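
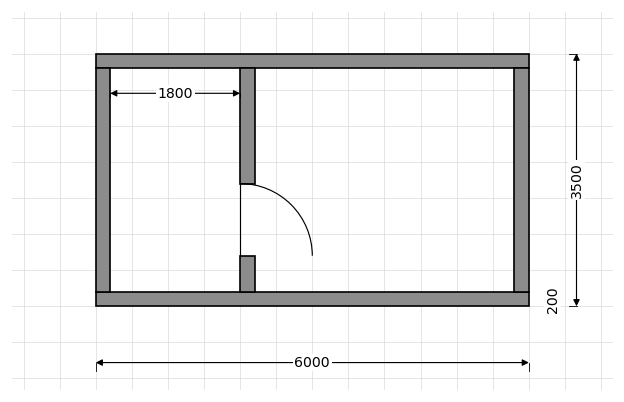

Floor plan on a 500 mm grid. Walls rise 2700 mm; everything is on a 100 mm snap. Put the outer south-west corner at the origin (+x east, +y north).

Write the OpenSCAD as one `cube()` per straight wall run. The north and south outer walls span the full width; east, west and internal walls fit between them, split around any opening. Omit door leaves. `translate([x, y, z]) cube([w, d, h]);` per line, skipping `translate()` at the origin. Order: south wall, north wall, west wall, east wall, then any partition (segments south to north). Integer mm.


cube([6000, 200, 2700]);
translate([0, 3300, 0]) cube([6000, 200, 2700]);
translate([0, 200, 0]) cube([200, 3100, 2700]);
translate([5800, 200, 0]) cube([200, 3100, 2700]);
translate([2000, 200, 0]) cube([200, 500, 2700]);
translate([2000, 1700, 0]) cube([200, 1600, 2700]);


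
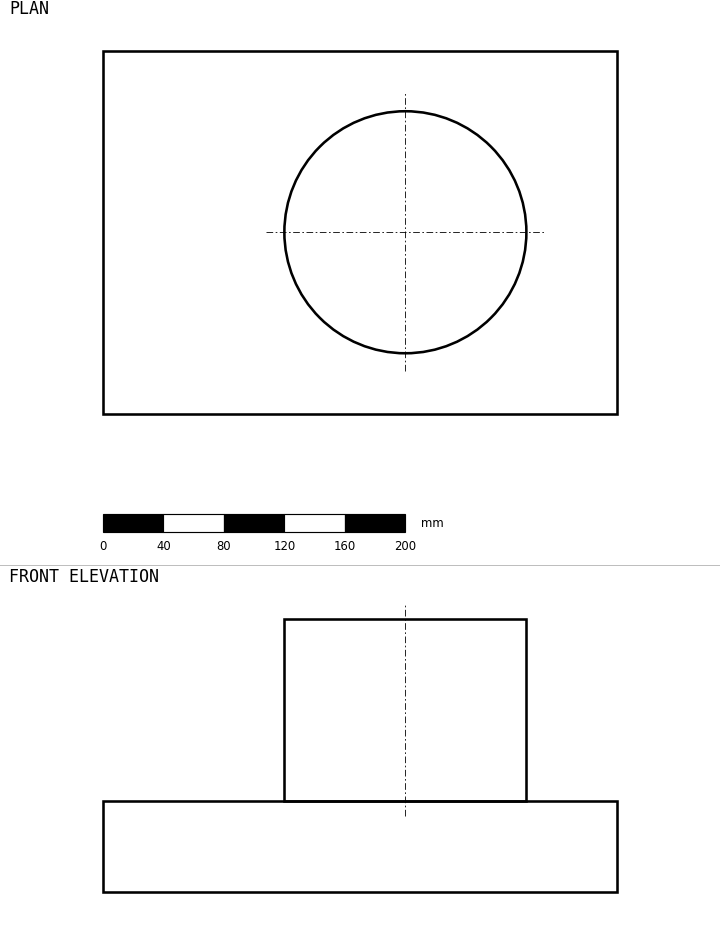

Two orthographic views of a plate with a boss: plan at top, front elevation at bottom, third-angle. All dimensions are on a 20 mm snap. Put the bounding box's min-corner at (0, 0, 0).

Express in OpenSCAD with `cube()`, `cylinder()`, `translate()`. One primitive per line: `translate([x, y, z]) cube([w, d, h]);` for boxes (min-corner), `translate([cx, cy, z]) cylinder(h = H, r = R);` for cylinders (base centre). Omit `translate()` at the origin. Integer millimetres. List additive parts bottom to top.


cube([340, 240, 60]);
translate([200, 120, 60]) cylinder(h = 120, r = 80);


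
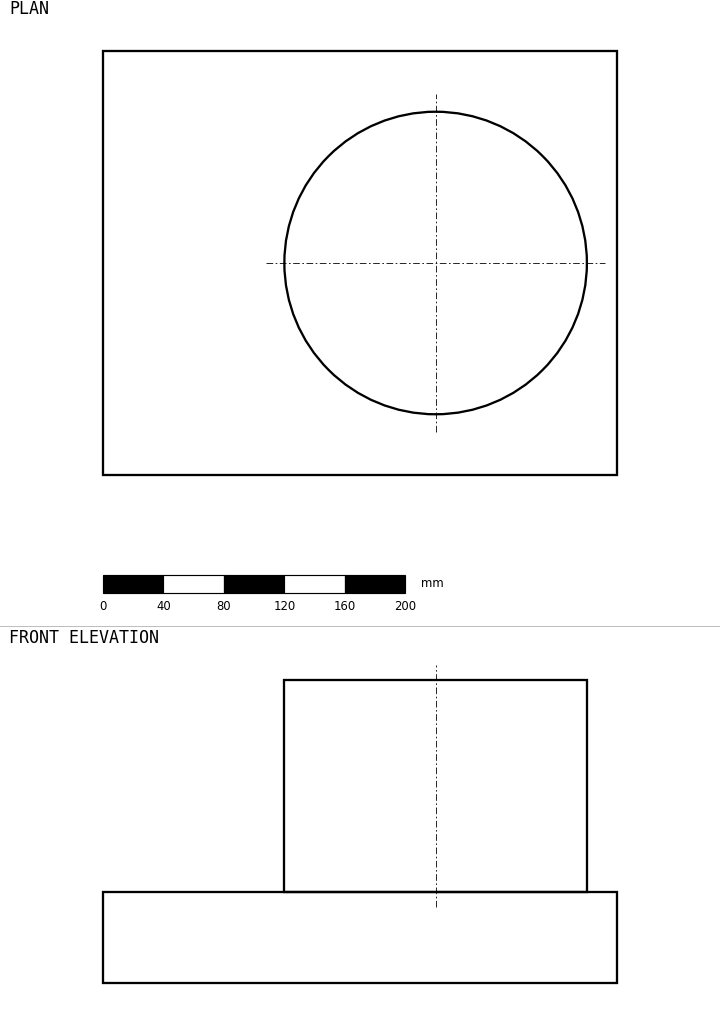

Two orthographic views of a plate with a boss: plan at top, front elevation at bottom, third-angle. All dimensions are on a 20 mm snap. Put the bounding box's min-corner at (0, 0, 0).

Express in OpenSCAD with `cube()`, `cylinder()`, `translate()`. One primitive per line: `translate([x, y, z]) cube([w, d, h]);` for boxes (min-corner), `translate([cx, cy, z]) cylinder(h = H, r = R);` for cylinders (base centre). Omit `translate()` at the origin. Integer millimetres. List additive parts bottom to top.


cube([340, 280, 60]);
translate([220, 140, 60]) cylinder(h = 140, r = 100);


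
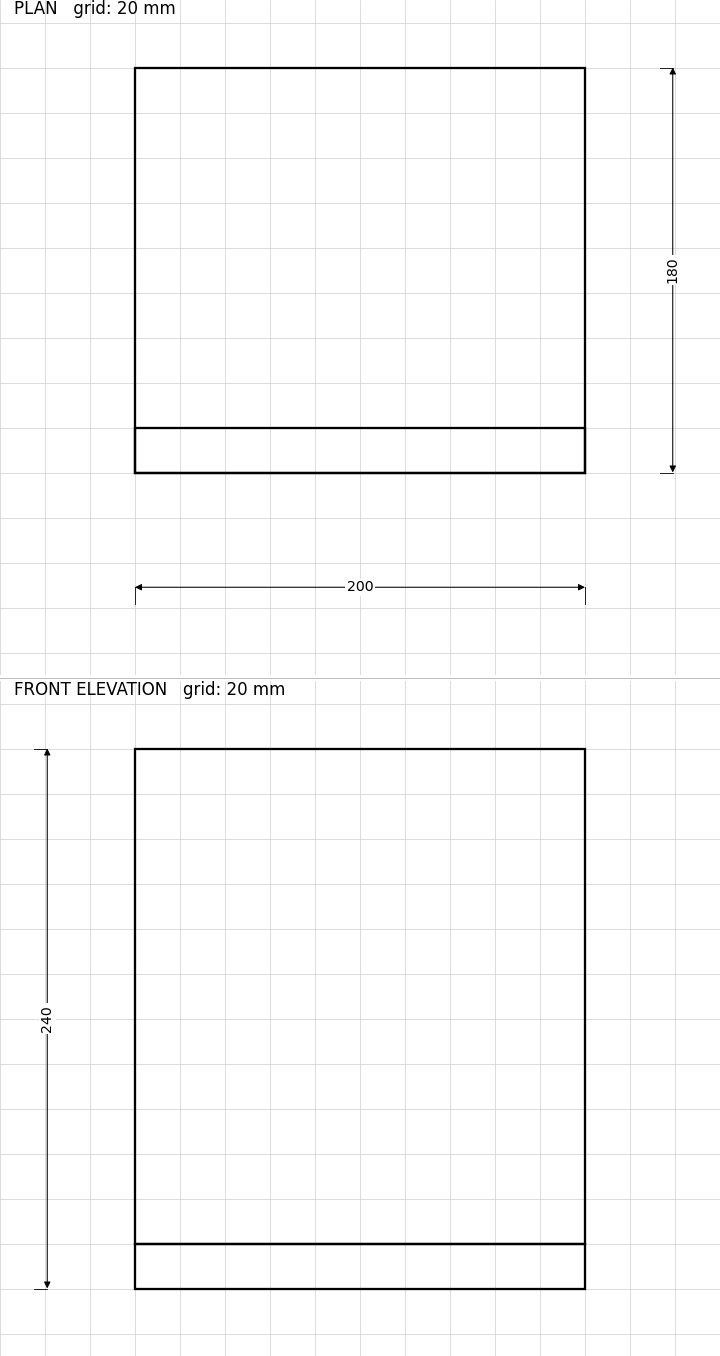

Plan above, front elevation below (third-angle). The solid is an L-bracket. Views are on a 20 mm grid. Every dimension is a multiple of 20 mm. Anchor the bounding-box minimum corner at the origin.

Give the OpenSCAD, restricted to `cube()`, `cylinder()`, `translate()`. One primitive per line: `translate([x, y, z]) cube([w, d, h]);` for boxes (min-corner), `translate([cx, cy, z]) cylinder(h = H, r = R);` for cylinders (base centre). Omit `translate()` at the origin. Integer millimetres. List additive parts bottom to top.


cube([200, 180, 20]);
translate([0, 0, 20]) cube([200, 20, 220]);


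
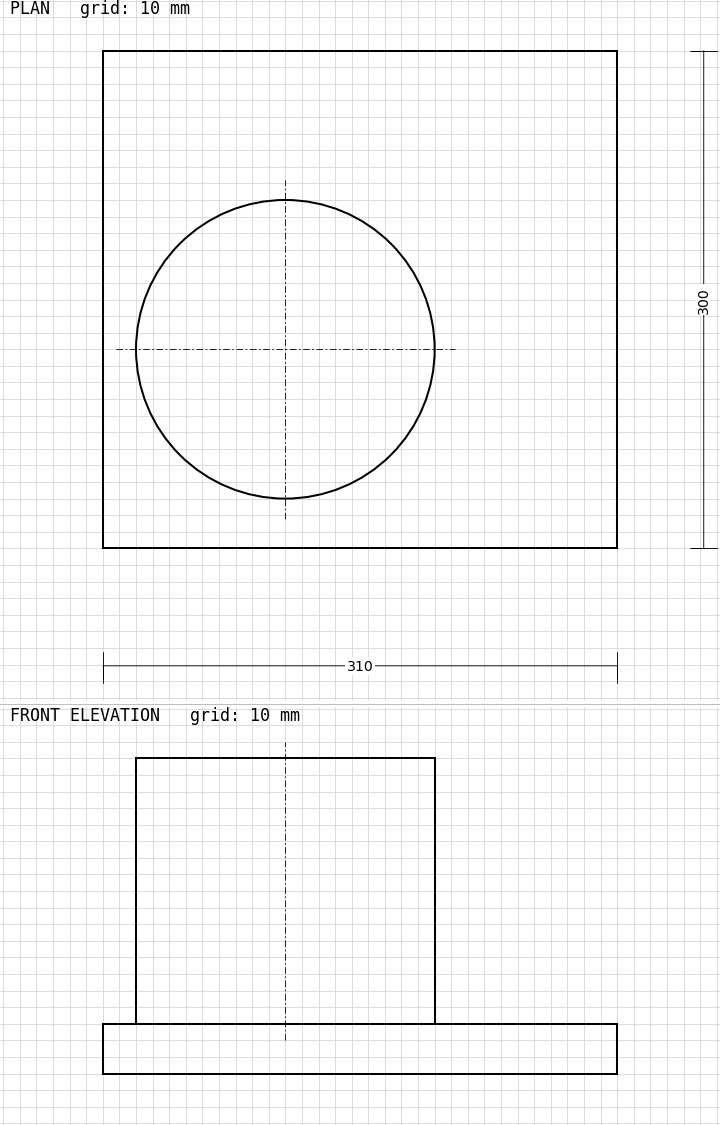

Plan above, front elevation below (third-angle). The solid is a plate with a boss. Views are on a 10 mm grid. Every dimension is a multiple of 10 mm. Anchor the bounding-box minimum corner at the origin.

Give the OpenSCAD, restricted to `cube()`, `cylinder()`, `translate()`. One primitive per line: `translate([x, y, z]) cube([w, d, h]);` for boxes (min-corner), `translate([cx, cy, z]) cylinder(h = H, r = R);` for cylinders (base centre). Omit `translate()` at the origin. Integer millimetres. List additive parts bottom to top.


cube([310, 300, 30]);
translate([110, 120, 30]) cylinder(h = 160, r = 90);


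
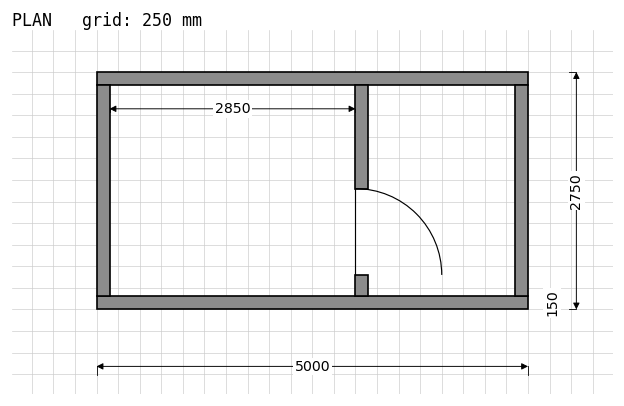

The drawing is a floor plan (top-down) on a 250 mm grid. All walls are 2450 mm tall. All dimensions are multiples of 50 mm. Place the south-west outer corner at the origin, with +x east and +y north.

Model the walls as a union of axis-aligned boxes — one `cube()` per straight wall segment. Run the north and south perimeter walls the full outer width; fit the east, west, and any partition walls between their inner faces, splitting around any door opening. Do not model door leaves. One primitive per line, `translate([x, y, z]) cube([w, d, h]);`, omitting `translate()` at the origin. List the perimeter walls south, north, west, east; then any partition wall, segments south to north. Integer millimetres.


cube([5000, 150, 2450]);
translate([0, 2600, 0]) cube([5000, 150, 2450]);
translate([0, 150, 0]) cube([150, 2450, 2450]);
translate([4850, 150, 0]) cube([150, 2450, 2450]);
translate([3000, 150, 0]) cube([150, 250, 2450]);
translate([3000, 1400, 0]) cube([150, 1200, 2450]);


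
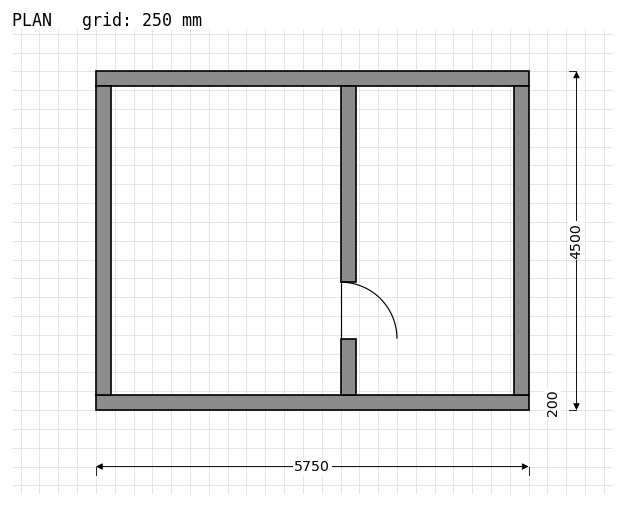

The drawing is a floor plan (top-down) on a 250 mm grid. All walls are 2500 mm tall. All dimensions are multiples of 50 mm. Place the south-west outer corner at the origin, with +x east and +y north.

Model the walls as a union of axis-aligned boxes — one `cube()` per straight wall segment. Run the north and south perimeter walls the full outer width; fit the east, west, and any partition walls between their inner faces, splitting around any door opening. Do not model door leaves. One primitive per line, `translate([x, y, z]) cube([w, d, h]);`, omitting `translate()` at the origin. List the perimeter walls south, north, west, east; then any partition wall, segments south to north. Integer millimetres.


cube([5750, 200, 2500]);
translate([0, 4300, 0]) cube([5750, 200, 2500]);
translate([0, 200, 0]) cube([200, 4100, 2500]);
translate([5550, 200, 0]) cube([200, 4100, 2500]);
translate([3250, 200, 0]) cube([200, 750, 2500]);
translate([3250, 1700, 0]) cube([200, 2600, 2500]);


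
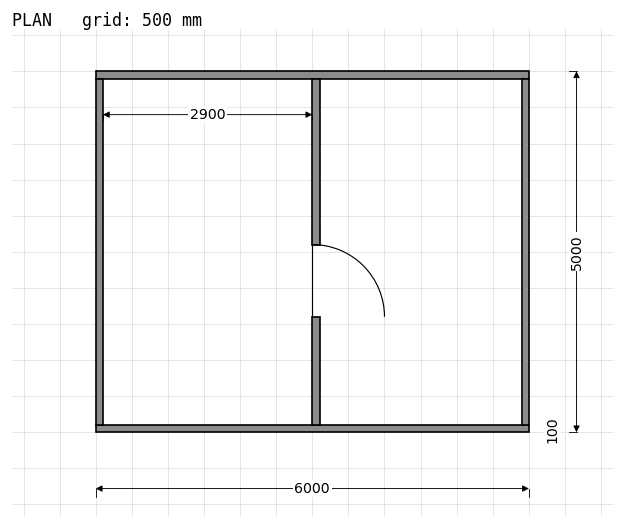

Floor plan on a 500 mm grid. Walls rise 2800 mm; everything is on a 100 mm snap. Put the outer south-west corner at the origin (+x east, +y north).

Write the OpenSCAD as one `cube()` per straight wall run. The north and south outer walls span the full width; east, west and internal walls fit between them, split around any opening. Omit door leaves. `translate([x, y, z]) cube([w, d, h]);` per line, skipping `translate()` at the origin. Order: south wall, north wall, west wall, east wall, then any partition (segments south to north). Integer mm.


cube([6000, 100, 2800]);
translate([0, 4900, 0]) cube([6000, 100, 2800]);
translate([0, 100, 0]) cube([100, 4800, 2800]);
translate([5900, 100, 0]) cube([100, 4800, 2800]);
translate([3000, 100, 0]) cube([100, 1500, 2800]);
translate([3000, 2600, 0]) cube([100, 2300, 2800]);


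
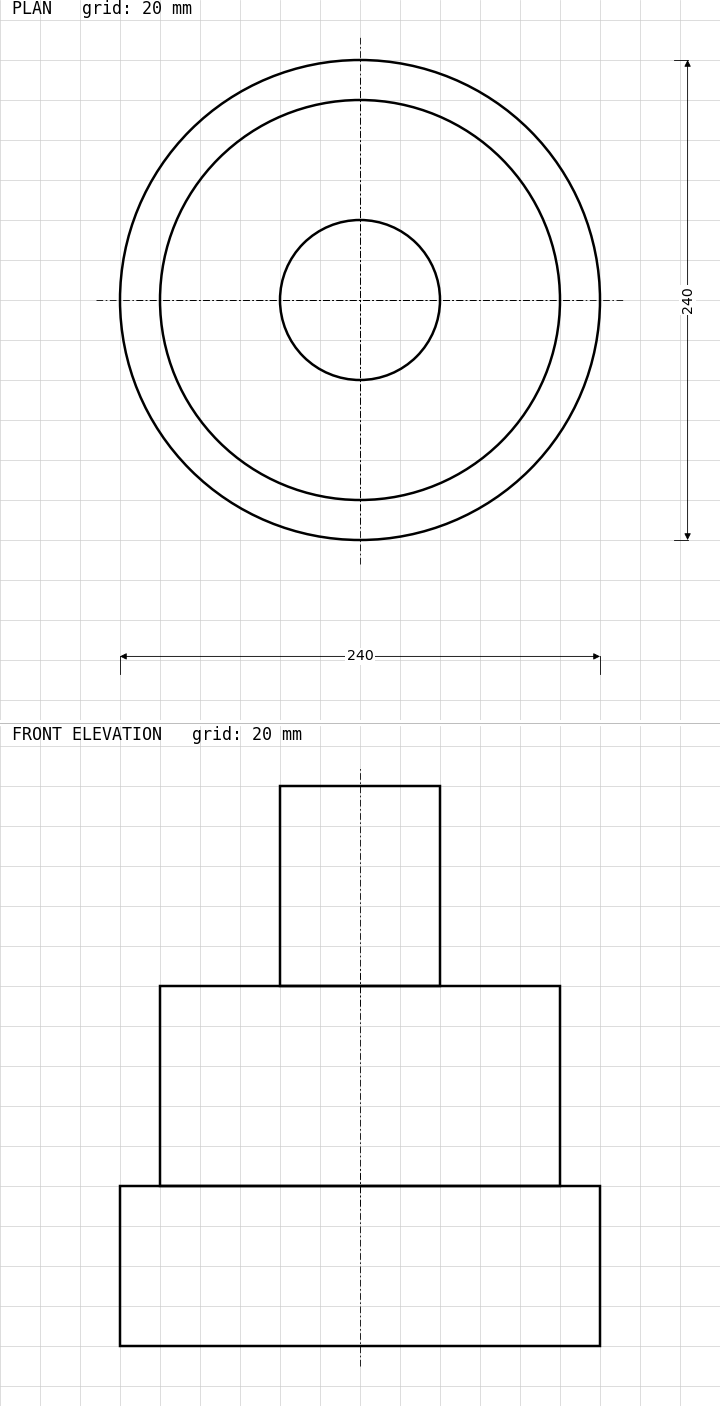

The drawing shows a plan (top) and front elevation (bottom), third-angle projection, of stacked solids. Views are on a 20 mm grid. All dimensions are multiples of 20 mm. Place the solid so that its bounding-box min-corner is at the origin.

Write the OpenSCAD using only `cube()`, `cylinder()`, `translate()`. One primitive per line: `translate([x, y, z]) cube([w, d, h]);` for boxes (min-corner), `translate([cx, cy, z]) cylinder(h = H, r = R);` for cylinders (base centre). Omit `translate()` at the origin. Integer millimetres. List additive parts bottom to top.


translate([120, 120, 0]) cylinder(h = 80, r = 120);
translate([120, 120, 80]) cylinder(h = 100, r = 100);
translate([120, 120, 180]) cylinder(h = 100, r = 40);


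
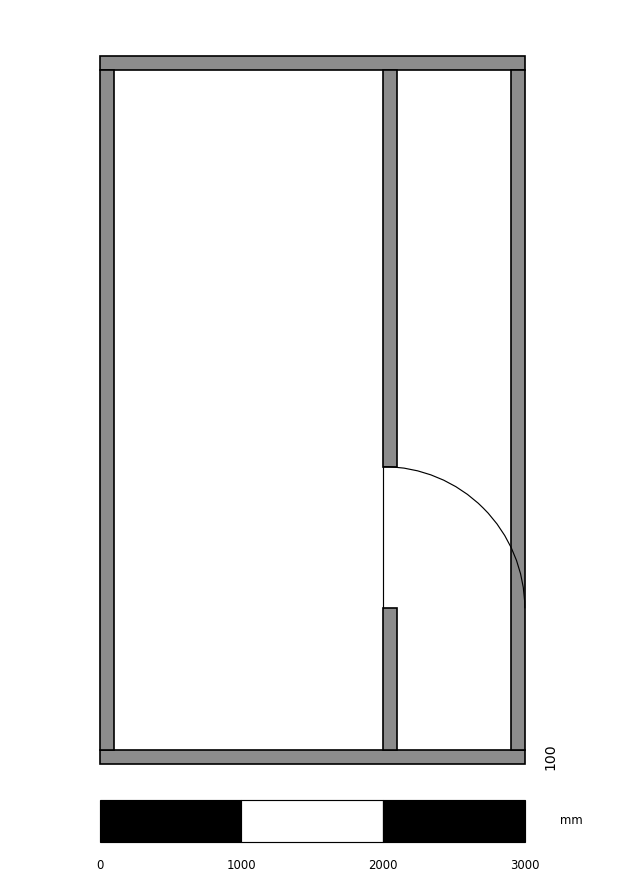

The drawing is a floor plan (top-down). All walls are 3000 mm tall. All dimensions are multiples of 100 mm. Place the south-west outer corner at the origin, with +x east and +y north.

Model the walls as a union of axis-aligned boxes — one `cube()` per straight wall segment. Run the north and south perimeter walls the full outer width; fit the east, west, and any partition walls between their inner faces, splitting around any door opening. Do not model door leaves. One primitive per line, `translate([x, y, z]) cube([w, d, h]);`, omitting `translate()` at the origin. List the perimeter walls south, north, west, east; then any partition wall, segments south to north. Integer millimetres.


cube([3000, 100, 3000]);
translate([0, 4900, 0]) cube([3000, 100, 3000]);
translate([0, 100, 0]) cube([100, 4800, 3000]);
translate([2900, 100, 0]) cube([100, 4800, 3000]);
translate([2000, 100, 0]) cube([100, 1000, 3000]);
translate([2000, 2100, 0]) cube([100, 2800, 3000]);


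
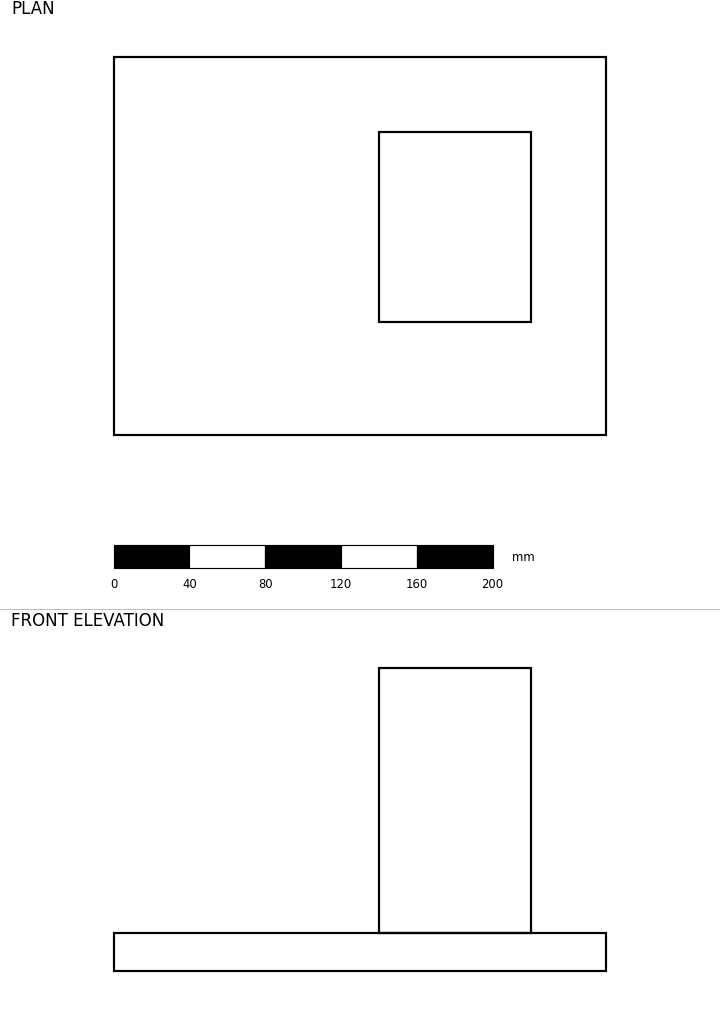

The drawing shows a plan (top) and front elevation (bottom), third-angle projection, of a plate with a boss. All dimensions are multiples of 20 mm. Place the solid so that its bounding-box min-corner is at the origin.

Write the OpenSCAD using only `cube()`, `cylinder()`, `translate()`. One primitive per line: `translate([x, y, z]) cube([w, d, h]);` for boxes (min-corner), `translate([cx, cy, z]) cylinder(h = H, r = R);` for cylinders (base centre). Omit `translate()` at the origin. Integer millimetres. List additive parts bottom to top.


cube([260, 200, 20]);
translate([140, 60, 20]) cube([80, 100, 140]);


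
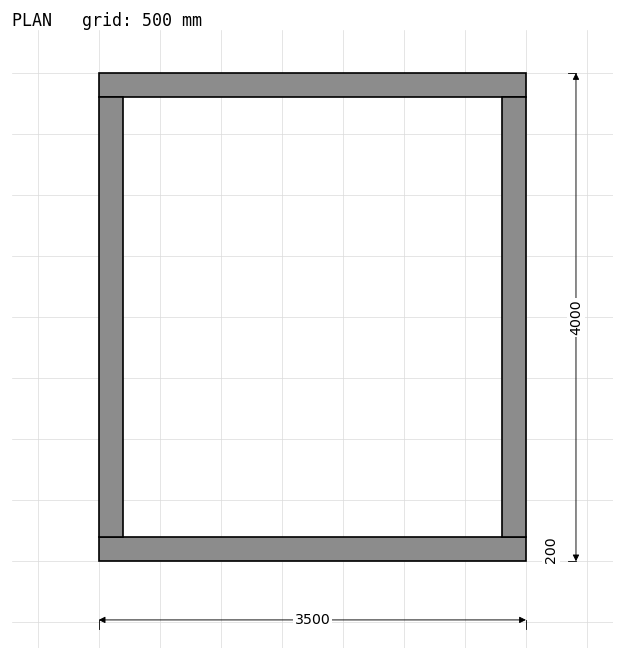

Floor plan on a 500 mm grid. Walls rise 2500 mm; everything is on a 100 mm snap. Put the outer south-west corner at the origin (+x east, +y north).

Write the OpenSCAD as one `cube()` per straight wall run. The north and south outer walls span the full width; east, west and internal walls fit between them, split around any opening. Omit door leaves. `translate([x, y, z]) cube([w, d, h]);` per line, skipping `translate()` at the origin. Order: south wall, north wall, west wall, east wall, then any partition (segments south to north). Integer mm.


cube([3500, 200, 2500]);
translate([0, 3800, 0]) cube([3500, 200, 2500]);
translate([0, 200, 0]) cube([200, 3600, 2500]);
translate([3300, 200, 0]) cube([200, 3600, 2500]);


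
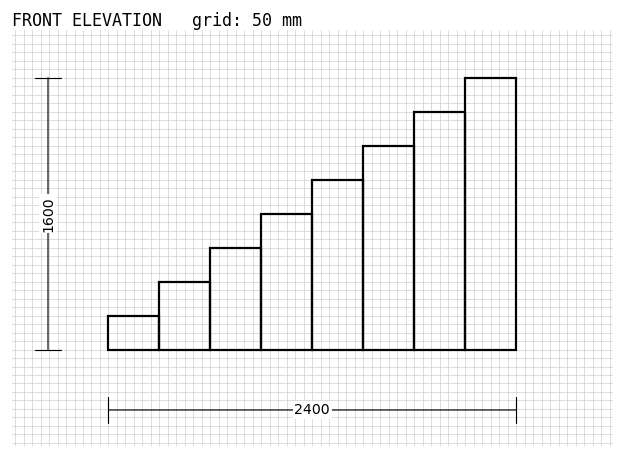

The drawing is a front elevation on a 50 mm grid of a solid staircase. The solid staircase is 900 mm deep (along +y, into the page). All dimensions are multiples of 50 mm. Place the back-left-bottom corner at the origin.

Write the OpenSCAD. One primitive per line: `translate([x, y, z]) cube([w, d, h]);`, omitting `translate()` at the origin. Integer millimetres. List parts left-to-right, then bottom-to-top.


cube([300, 900, 200]);
translate([300, 0, 0]) cube([300, 900, 400]);
translate([600, 0, 0]) cube([300, 900, 600]);
translate([900, 0, 0]) cube([300, 900, 800]);
translate([1200, 0, 0]) cube([300, 900, 1000]);
translate([1500, 0, 0]) cube([300, 900, 1200]);
translate([1800, 0, 0]) cube([300, 900, 1400]);
translate([2100, 0, 0]) cube([300, 900, 1600]);


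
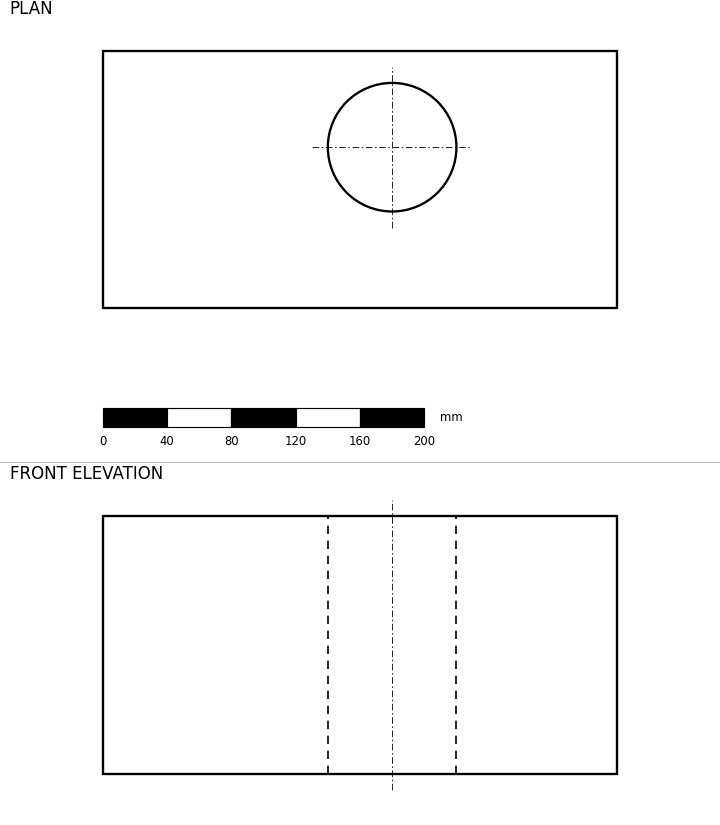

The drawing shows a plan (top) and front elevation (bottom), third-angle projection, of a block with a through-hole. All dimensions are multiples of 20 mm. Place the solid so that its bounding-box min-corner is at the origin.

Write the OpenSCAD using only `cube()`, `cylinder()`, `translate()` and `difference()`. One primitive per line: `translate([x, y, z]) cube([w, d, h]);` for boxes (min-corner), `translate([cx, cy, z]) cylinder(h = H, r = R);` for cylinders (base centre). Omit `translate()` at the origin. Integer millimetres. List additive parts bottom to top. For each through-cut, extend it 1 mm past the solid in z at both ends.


difference() {
  cube([320, 160, 160]);
  translate([180, 100, -1]) cylinder(h = 162, r = 40);
}


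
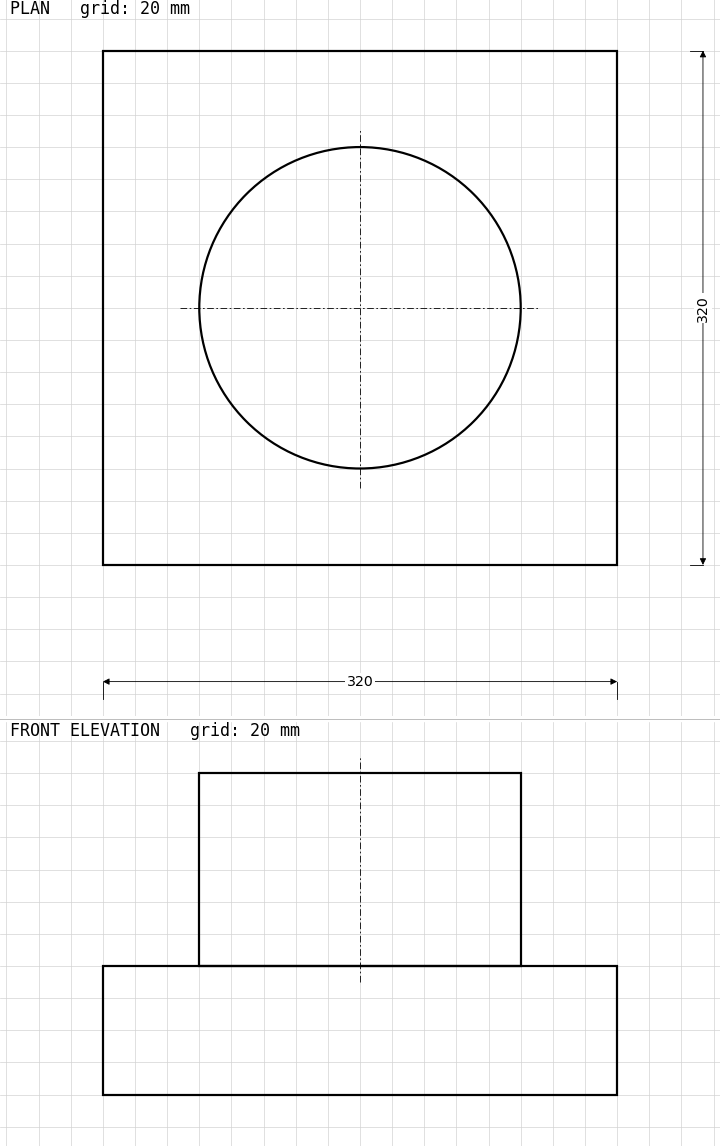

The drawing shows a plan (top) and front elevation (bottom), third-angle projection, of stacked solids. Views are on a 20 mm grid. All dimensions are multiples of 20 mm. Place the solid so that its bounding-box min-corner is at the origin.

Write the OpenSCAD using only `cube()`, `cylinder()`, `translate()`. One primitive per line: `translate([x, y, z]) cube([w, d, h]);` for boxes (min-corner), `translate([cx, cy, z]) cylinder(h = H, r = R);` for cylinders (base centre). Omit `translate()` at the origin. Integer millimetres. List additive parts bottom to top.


cube([320, 320, 80]);
translate([160, 160, 80]) cylinder(h = 120, r = 100);


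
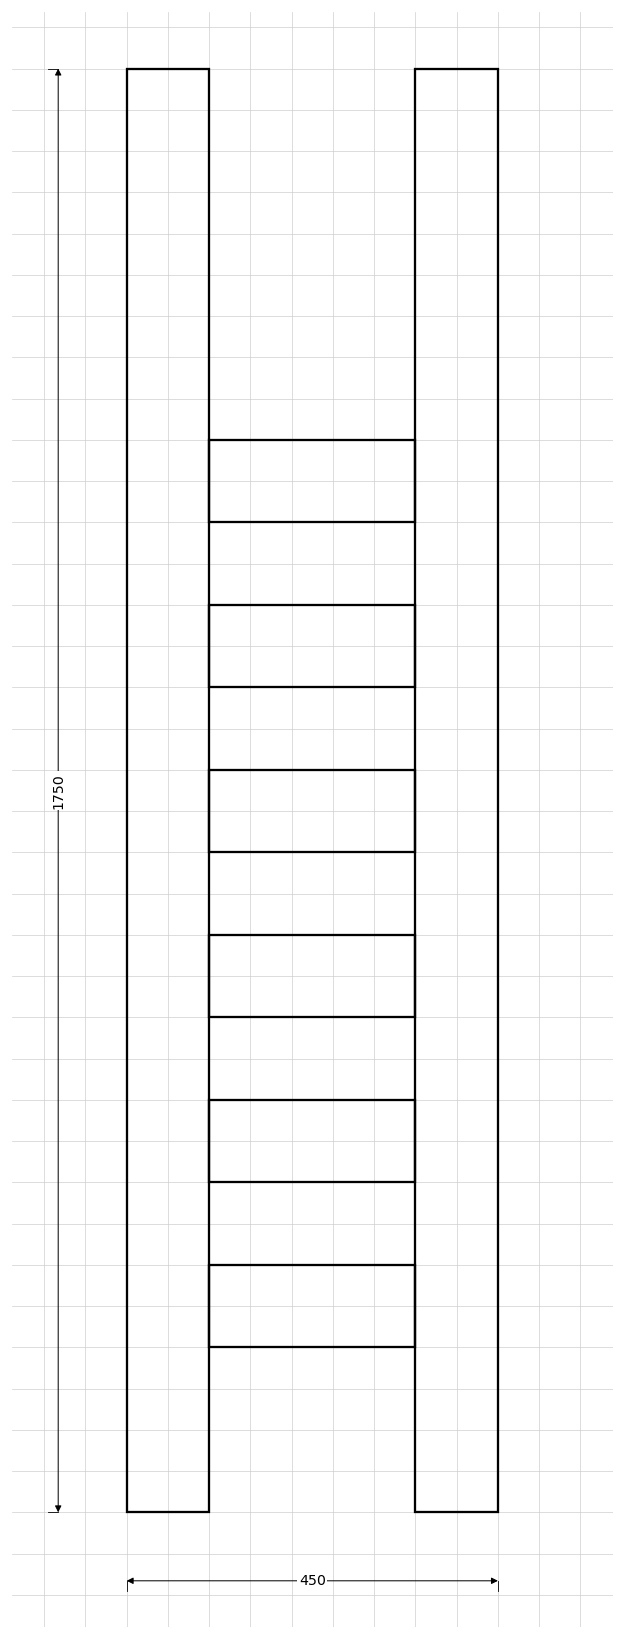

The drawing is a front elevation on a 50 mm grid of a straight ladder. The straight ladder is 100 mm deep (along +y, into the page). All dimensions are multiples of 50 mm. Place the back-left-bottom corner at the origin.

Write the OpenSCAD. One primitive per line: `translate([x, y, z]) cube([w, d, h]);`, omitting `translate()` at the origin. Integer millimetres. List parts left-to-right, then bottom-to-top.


cube([100, 100, 1750]);
translate([100, 0, 200]) cube([250, 100, 100]);
translate([100, 0, 400]) cube([250, 100, 100]);
translate([100, 0, 600]) cube([250, 100, 100]);
translate([100, 0, 800]) cube([250, 100, 100]);
translate([100, 0, 1000]) cube([250, 100, 100]);
translate([100, 0, 1200]) cube([250, 100, 100]);
translate([350, 0, 0]) cube([100, 100, 1750]);


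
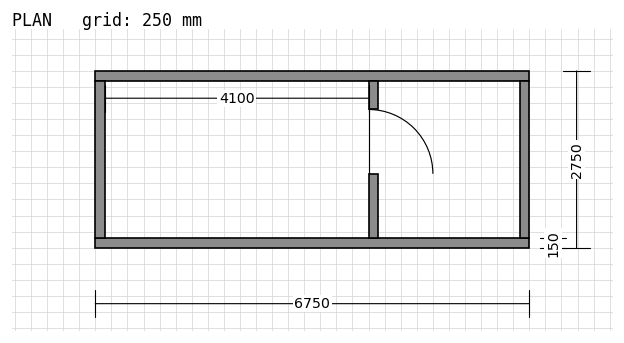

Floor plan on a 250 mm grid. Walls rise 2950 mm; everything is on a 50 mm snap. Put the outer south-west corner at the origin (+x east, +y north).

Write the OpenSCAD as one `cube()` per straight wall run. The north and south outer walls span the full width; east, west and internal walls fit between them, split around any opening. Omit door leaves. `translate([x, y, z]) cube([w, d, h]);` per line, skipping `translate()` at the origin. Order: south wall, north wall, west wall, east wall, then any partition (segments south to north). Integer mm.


cube([6750, 150, 2950]);
translate([0, 2600, 0]) cube([6750, 150, 2950]);
translate([0, 150, 0]) cube([150, 2450, 2950]);
translate([6600, 150, 0]) cube([150, 2450, 2950]);
translate([4250, 150, 0]) cube([150, 1000, 2950]);
translate([4250, 2150, 0]) cube([150, 450, 2950]);


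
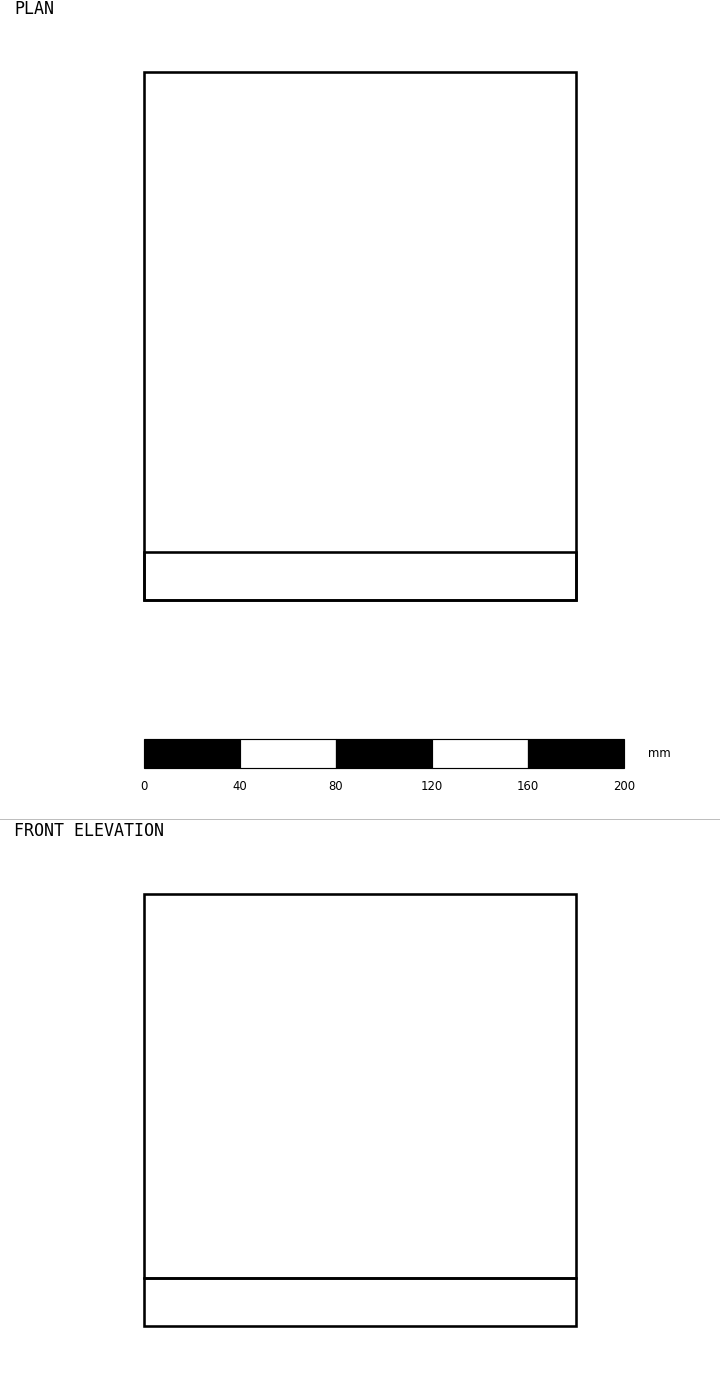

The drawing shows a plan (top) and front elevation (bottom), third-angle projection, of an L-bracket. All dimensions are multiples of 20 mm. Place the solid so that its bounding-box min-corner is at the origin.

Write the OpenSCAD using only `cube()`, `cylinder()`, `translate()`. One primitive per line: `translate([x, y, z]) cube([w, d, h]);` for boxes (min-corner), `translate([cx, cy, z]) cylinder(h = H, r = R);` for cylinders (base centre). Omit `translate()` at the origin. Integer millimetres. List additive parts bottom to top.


cube([180, 220, 20]);
translate([0, 0, 20]) cube([180, 20, 160]);


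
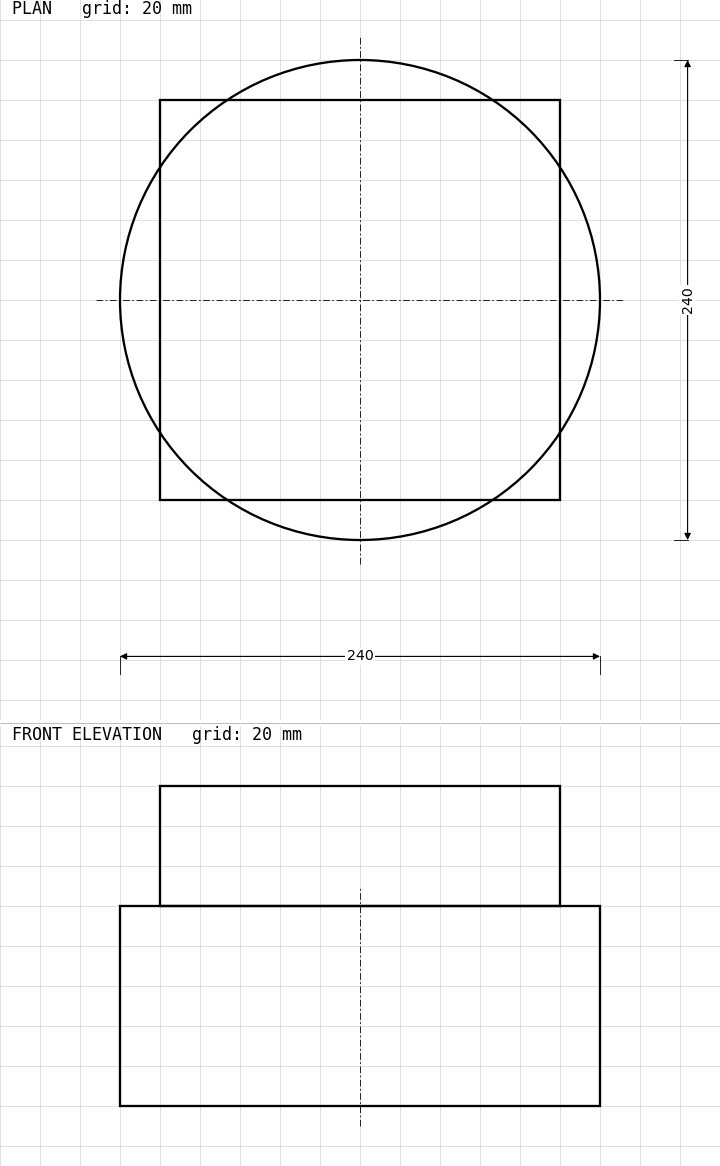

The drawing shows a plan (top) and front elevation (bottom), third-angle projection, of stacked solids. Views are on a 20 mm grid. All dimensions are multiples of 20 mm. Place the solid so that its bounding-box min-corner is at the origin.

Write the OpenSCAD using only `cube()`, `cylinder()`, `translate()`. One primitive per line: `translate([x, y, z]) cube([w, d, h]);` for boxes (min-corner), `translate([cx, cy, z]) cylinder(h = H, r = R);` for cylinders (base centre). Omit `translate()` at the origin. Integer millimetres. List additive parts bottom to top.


translate([120, 120, 0]) cylinder(h = 100, r = 120);
translate([20, 20, 100]) cube([200, 200, 60]);


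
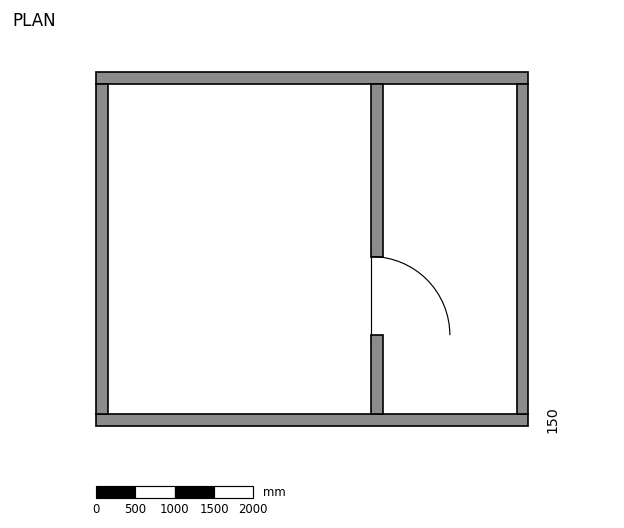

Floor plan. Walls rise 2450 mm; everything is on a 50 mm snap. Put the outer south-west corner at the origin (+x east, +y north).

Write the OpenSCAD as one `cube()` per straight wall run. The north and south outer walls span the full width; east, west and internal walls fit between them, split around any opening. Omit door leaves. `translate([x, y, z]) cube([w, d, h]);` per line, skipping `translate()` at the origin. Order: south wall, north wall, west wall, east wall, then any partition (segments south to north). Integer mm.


cube([5500, 150, 2450]);
translate([0, 4350, 0]) cube([5500, 150, 2450]);
translate([0, 150, 0]) cube([150, 4200, 2450]);
translate([5350, 150, 0]) cube([150, 4200, 2450]);
translate([3500, 150, 0]) cube([150, 1000, 2450]);
translate([3500, 2150, 0]) cube([150, 2200, 2450]);


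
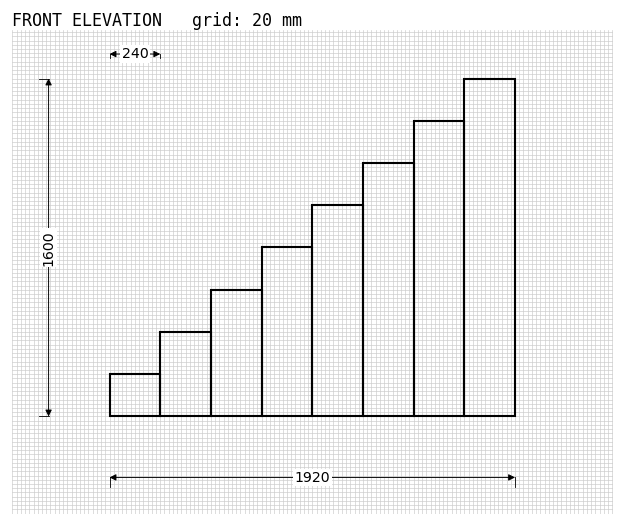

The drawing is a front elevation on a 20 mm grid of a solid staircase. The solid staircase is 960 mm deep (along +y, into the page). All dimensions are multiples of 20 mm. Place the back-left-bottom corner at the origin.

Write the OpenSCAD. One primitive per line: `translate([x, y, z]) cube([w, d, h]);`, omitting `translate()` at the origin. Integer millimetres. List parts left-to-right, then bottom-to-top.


cube([240, 960, 200]);
translate([240, 0, 0]) cube([240, 960, 400]);
translate([480, 0, 0]) cube([240, 960, 600]);
translate([720, 0, 0]) cube([240, 960, 800]);
translate([960, 0, 0]) cube([240, 960, 1000]);
translate([1200, 0, 0]) cube([240, 960, 1200]);
translate([1440, 0, 0]) cube([240, 960, 1400]);
translate([1680, 0, 0]) cube([240, 960, 1600]);


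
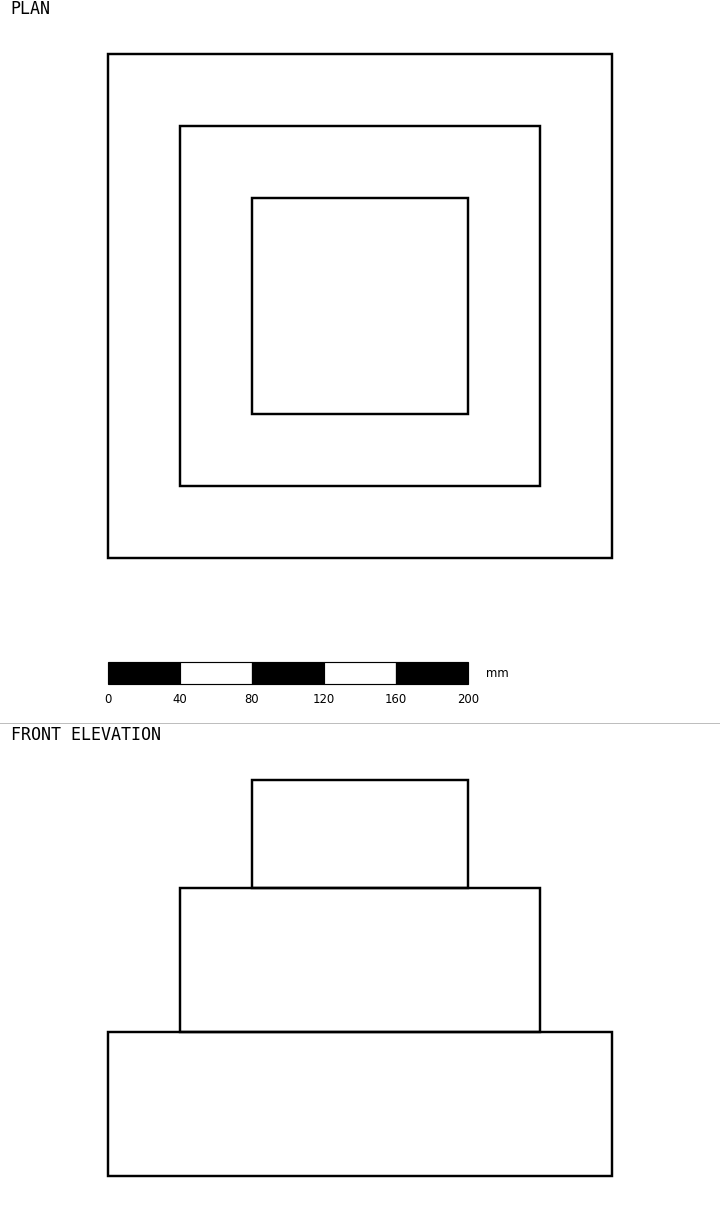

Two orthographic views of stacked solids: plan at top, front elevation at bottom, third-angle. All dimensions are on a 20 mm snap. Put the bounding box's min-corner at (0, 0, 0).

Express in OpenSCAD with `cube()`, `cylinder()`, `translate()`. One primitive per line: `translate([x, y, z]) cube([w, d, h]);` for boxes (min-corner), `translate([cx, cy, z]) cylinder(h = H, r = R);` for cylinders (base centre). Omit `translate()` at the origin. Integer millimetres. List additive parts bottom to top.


cube([280, 280, 80]);
translate([40, 40, 80]) cube([200, 200, 80]);
translate([80, 80, 160]) cube([120, 120, 60]);


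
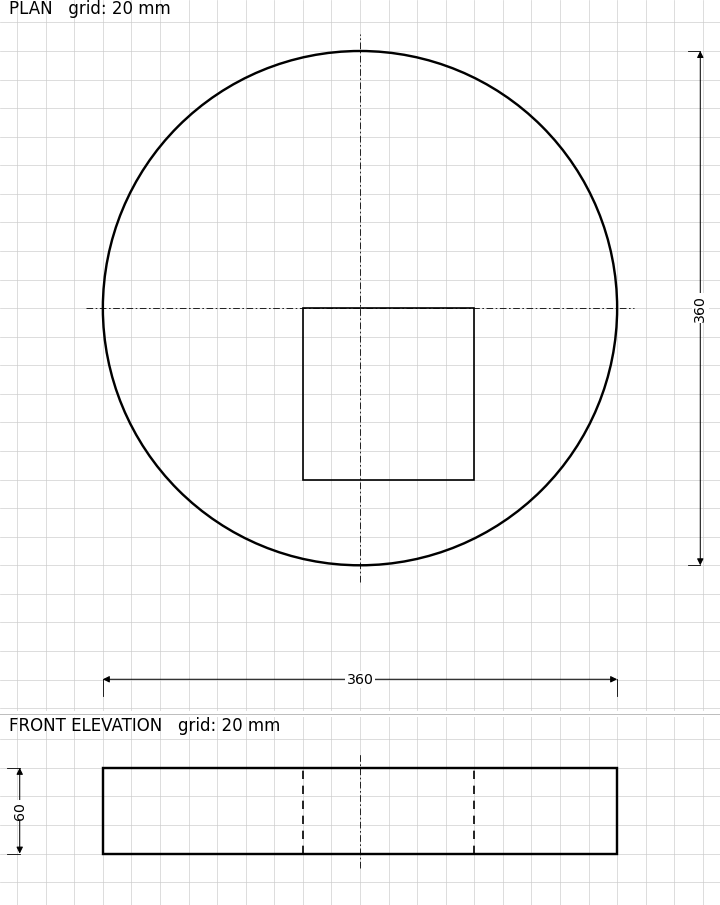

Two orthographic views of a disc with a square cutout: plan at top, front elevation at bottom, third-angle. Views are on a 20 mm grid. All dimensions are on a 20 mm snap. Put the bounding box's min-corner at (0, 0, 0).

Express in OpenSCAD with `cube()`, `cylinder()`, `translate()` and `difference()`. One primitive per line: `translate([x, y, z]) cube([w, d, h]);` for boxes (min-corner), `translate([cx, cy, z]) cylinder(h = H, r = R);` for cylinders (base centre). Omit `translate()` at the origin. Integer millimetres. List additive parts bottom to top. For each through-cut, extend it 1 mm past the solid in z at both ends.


difference() {
  translate([180, 180, 0]) cylinder(h = 60, r = 180);
  translate([140, 60, -1]) cube([120, 120, 62]);
}


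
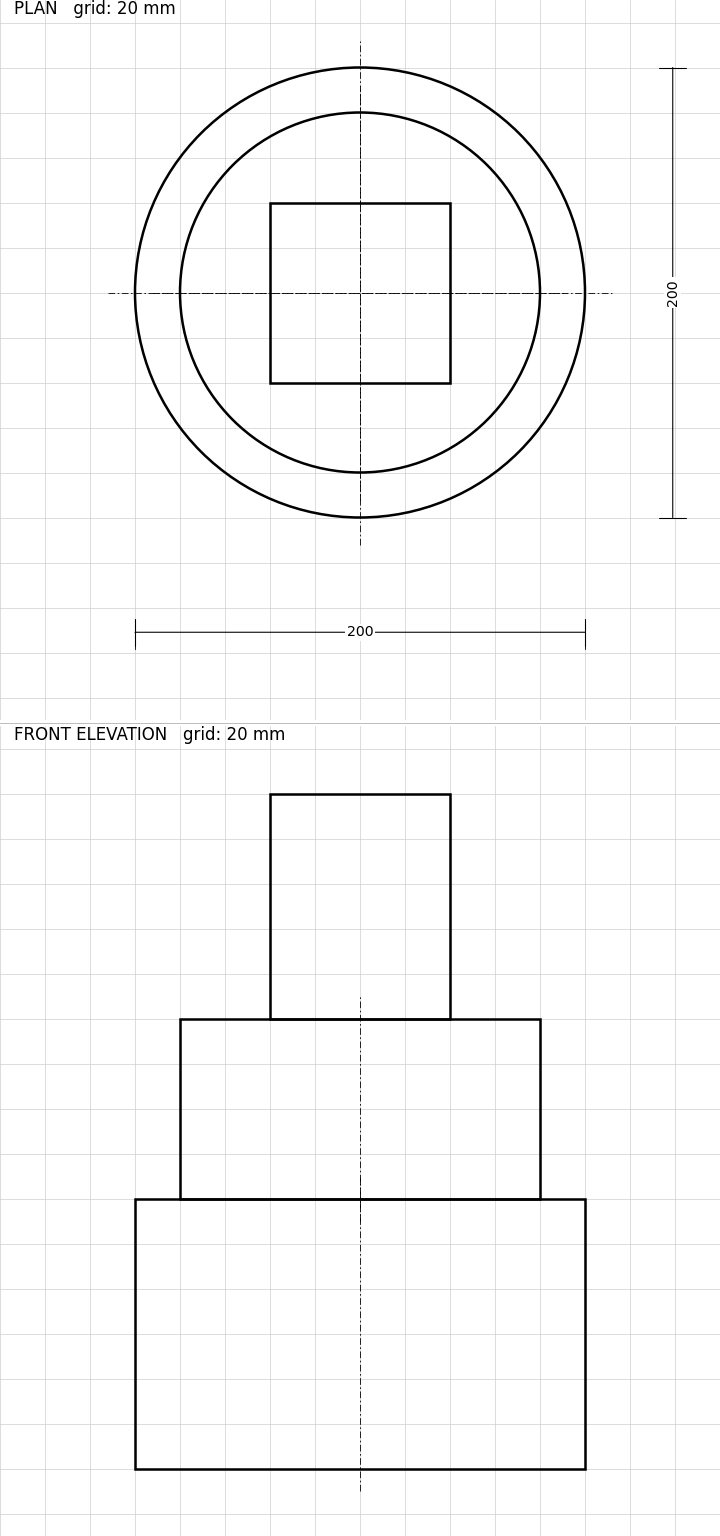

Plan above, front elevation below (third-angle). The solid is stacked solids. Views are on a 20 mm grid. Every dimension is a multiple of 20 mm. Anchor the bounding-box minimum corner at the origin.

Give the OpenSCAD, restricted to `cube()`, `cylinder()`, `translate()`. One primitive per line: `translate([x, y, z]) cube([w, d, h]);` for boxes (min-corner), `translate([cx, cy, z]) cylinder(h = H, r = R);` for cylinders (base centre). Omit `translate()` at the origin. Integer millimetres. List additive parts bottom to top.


translate([100, 100, 0]) cylinder(h = 120, r = 100);
translate([100, 100, 120]) cylinder(h = 80, r = 80);
translate([60, 60, 200]) cube([80, 80, 100]);


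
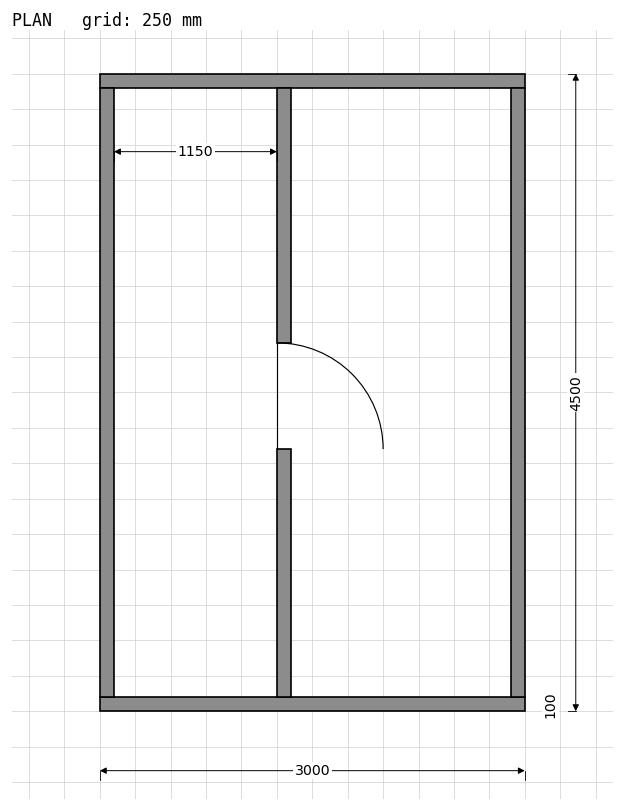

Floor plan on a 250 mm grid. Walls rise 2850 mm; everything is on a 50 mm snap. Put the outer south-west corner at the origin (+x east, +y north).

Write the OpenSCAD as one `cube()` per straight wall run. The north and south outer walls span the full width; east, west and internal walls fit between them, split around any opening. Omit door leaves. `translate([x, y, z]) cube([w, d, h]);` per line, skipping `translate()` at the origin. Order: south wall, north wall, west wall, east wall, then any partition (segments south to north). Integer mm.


cube([3000, 100, 2850]);
translate([0, 4400, 0]) cube([3000, 100, 2850]);
translate([0, 100, 0]) cube([100, 4300, 2850]);
translate([2900, 100, 0]) cube([100, 4300, 2850]);
translate([1250, 100, 0]) cube([100, 1750, 2850]);
translate([1250, 2600, 0]) cube([100, 1800, 2850]);


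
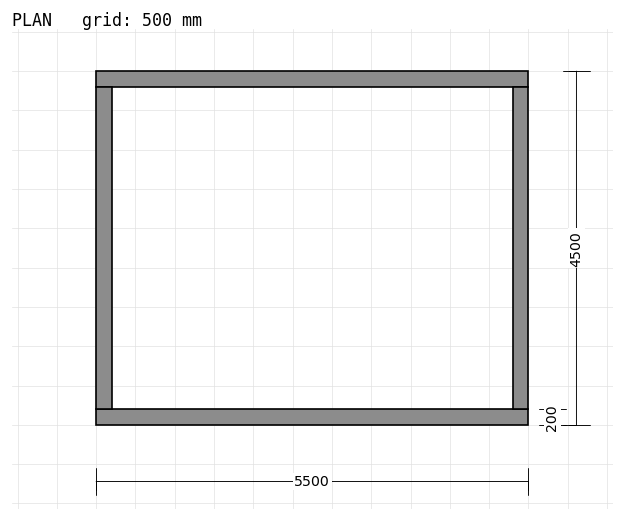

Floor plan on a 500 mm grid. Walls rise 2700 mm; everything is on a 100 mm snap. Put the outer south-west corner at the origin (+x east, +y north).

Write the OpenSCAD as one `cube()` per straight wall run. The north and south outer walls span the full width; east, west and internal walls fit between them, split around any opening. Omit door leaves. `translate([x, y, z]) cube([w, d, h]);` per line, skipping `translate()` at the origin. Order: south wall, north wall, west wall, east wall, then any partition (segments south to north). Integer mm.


cube([5500, 200, 2700]);
translate([0, 4300, 0]) cube([5500, 200, 2700]);
translate([0, 200, 0]) cube([200, 4100, 2700]);
translate([5300, 200, 0]) cube([200, 4100, 2700]);


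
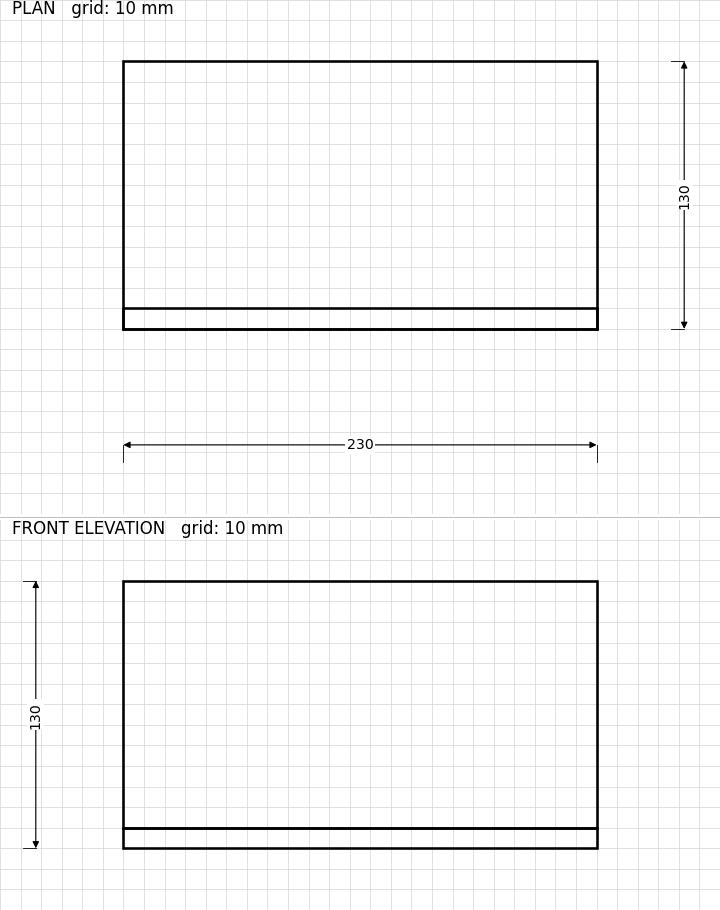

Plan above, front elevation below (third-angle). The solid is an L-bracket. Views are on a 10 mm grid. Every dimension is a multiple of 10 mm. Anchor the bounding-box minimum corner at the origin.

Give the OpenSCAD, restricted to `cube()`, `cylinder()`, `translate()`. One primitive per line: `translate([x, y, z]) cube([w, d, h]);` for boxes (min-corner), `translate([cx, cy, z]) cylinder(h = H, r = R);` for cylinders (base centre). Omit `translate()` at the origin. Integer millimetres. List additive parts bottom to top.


cube([230, 130, 10]);
translate([0, 0, 10]) cube([230, 10, 120]);


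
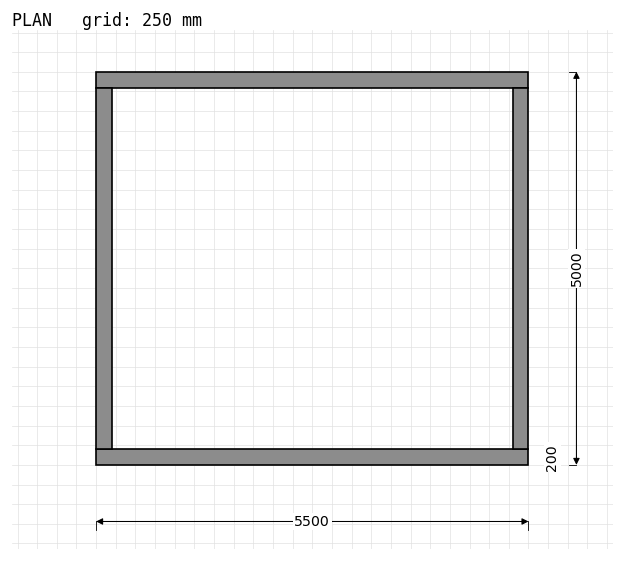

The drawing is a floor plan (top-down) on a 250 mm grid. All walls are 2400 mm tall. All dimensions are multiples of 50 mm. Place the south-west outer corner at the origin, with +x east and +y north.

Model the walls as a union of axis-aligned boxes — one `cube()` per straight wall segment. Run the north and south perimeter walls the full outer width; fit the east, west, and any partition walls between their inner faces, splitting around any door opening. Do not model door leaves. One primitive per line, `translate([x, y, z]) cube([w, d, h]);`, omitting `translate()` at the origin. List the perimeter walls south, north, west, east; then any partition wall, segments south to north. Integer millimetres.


cube([5500, 200, 2400]);
translate([0, 4800, 0]) cube([5500, 200, 2400]);
translate([0, 200, 0]) cube([200, 4600, 2400]);
translate([5300, 200, 0]) cube([200, 4600, 2400]);


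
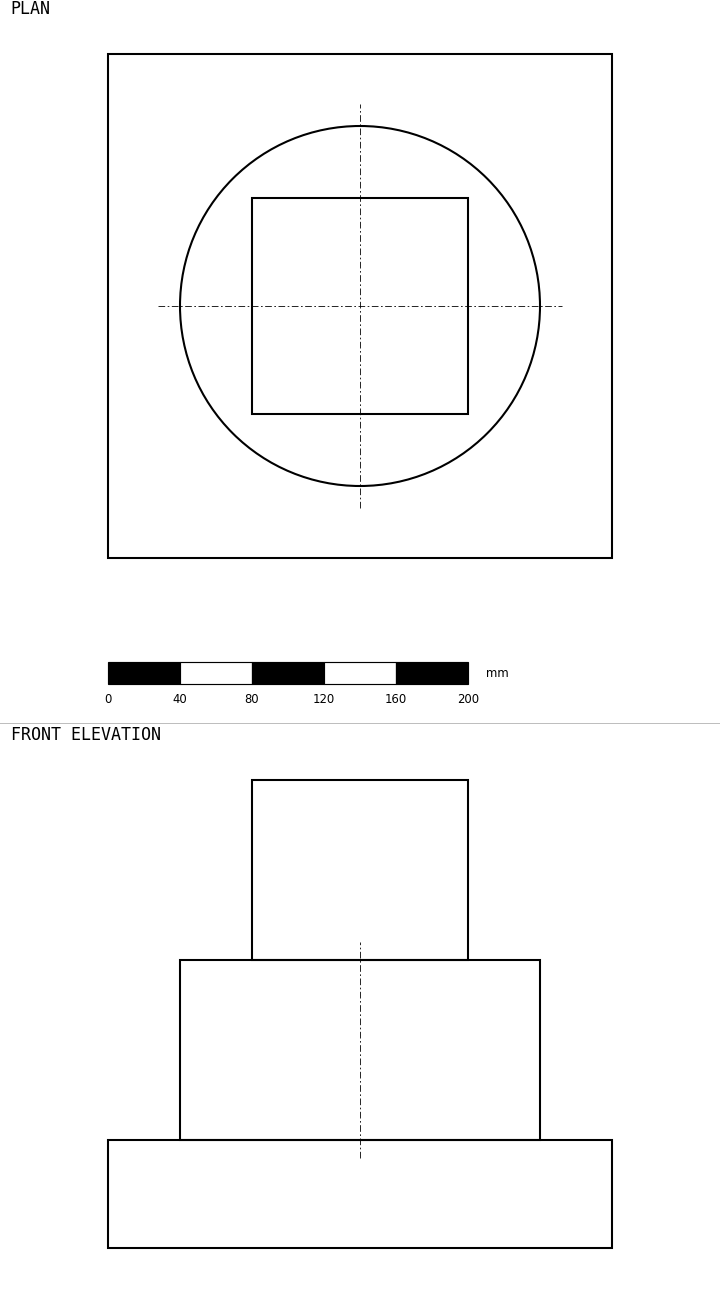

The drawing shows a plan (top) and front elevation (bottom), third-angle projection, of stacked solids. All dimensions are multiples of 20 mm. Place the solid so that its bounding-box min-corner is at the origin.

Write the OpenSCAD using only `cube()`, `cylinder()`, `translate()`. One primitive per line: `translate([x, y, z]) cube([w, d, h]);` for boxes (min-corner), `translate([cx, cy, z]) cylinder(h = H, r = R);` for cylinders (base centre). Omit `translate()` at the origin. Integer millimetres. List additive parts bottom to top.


cube([280, 280, 60]);
translate([140, 140, 60]) cylinder(h = 100, r = 100);
translate([80, 80, 160]) cube([120, 120, 100]);


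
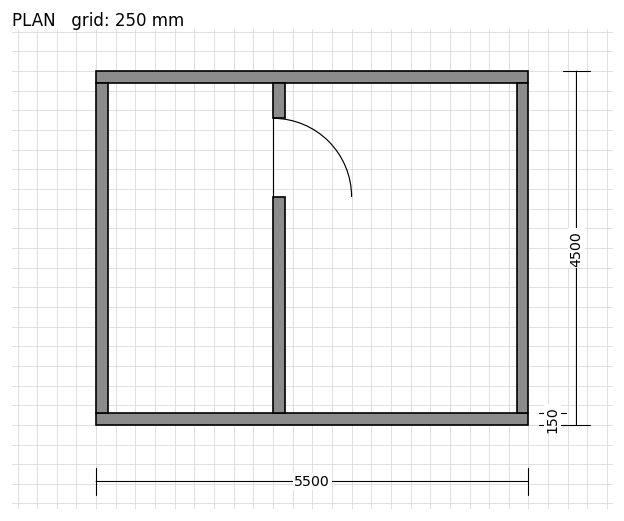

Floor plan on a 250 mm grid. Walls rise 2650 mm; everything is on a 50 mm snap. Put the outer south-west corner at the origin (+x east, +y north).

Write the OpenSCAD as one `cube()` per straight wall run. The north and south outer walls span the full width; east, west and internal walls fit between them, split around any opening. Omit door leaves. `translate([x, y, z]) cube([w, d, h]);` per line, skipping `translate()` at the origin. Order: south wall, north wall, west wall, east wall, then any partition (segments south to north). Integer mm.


cube([5500, 150, 2650]);
translate([0, 4350, 0]) cube([5500, 150, 2650]);
translate([0, 150, 0]) cube([150, 4200, 2650]);
translate([5350, 150, 0]) cube([150, 4200, 2650]);
translate([2250, 150, 0]) cube([150, 2750, 2650]);
translate([2250, 3900, 0]) cube([150, 450, 2650]);


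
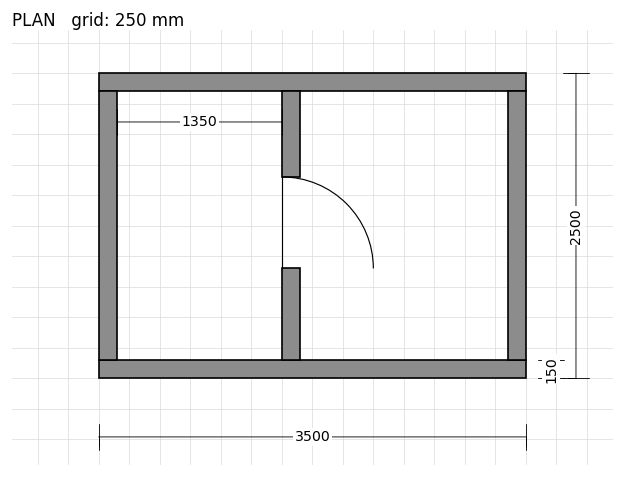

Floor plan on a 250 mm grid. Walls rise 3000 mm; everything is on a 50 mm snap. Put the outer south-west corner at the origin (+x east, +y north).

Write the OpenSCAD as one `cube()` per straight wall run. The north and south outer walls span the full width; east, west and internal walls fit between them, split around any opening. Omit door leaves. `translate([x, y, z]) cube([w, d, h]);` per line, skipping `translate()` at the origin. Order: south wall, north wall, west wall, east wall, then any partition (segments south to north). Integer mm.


cube([3500, 150, 3000]);
translate([0, 2350, 0]) cube([3500, 150, 3000]);
translate([0, 150, 0]) cube([150, 2200, 3000]);
translate([3350, 150, 0]) cube([150, 2200, 3000]);
translate([1500, 150, 0]) cube([150, 750, 3000]);
translate([1500, 1650, 0]) cube([150, 700, 3000]);


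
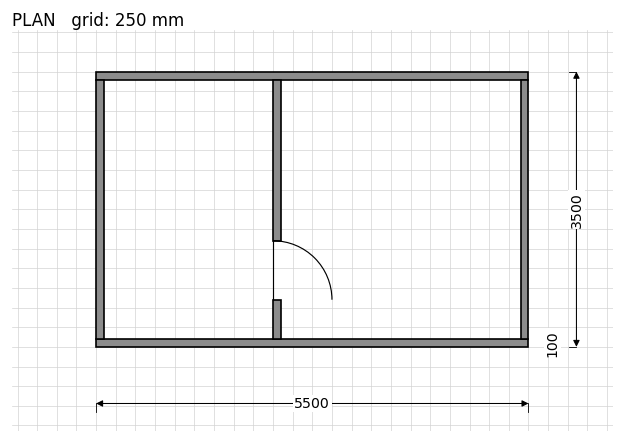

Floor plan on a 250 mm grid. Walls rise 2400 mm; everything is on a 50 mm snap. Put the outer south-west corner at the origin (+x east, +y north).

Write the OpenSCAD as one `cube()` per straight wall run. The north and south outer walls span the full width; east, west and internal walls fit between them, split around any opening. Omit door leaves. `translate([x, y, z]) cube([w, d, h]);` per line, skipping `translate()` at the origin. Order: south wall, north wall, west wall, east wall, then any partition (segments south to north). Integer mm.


cube([5500, 100, 2400]);
translate([0, 3400, 0]) cube([5500, 100, 2400]);
translate([0, 100, 0]) cube([100, 3300, 2400]);
translate([5400, 100, 0]) cube([100, 3300, 2400]);
translate([2250, 100, 0]) cube([100, 500, 2400]);
translate([2250, 1350, 0]) cube([100, 2050, 2400]);


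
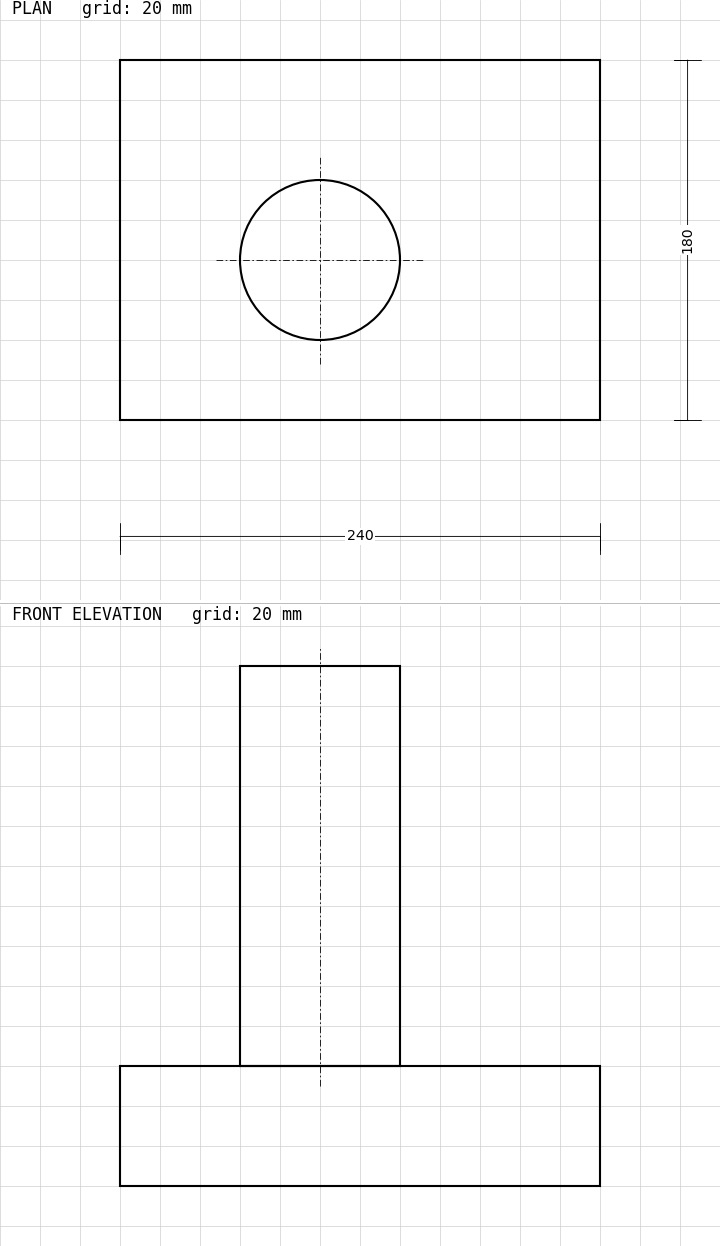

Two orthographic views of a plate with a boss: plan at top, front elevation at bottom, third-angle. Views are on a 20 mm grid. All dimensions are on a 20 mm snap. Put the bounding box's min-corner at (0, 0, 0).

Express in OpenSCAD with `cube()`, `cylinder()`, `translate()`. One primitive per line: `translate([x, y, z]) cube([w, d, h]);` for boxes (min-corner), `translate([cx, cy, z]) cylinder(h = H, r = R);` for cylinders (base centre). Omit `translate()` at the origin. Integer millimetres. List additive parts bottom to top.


cube([240, 180, 60]);
translate([100, 80, 60]) cylinder(h = 200, r = 40);


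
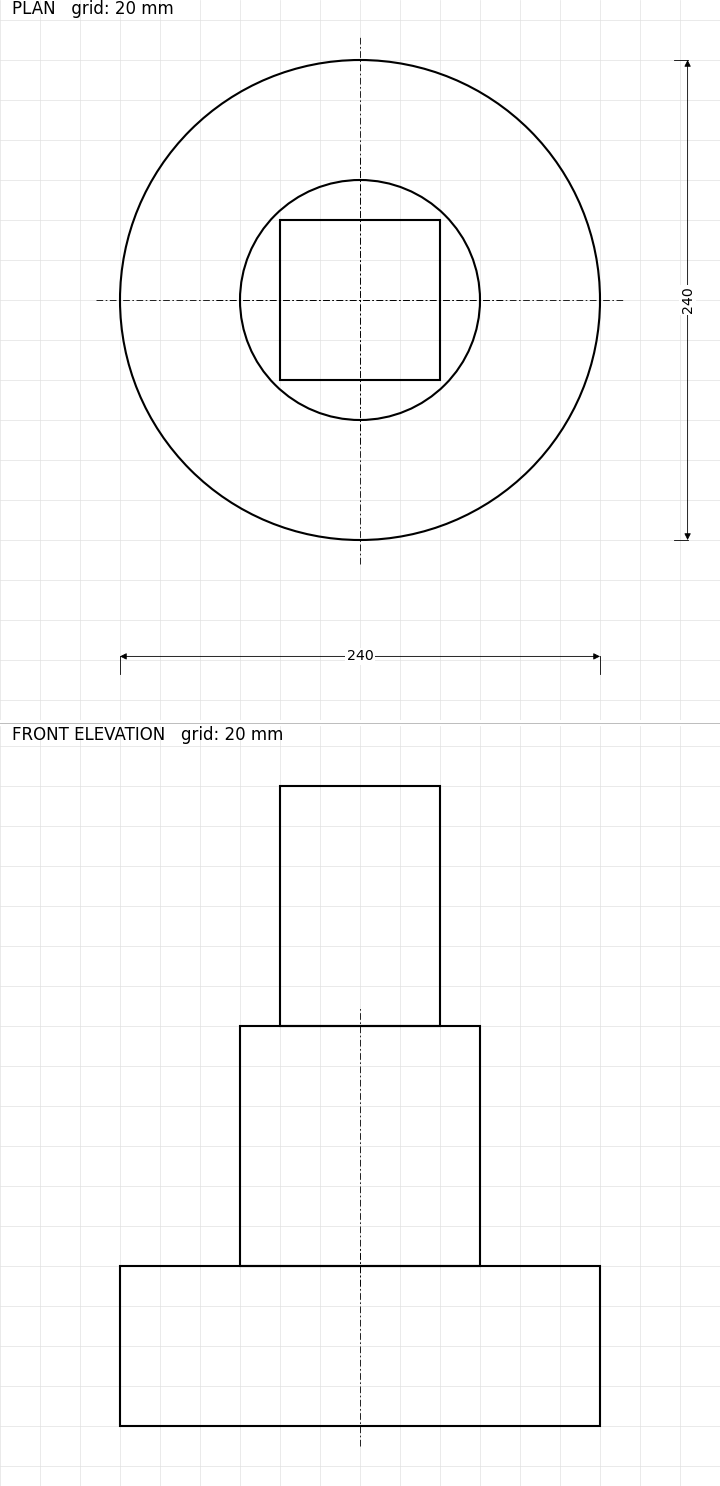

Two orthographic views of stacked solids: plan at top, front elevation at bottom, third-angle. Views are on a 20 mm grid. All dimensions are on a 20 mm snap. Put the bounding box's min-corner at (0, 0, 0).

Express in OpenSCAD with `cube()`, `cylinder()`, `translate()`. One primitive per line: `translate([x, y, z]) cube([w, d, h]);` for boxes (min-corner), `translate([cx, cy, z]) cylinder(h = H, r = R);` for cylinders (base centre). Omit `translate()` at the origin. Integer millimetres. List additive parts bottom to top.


translate([120, 120, 0]) cylinder(h = 80, r = 120);
translate([120, 120, 80]) cylinder(h = 120, r = 60);
translate([80, 80, 200]) cube([80, 80, 120]);


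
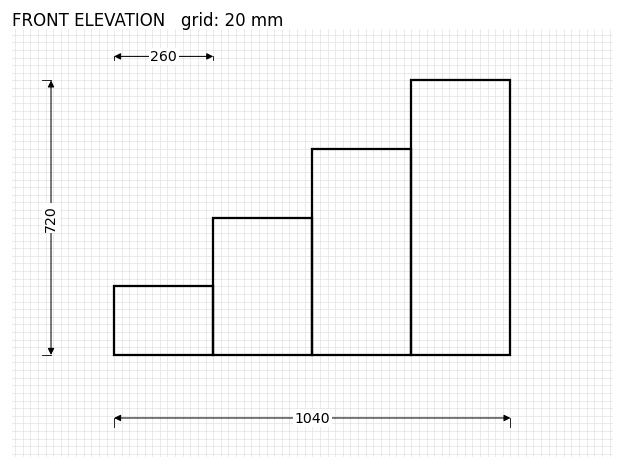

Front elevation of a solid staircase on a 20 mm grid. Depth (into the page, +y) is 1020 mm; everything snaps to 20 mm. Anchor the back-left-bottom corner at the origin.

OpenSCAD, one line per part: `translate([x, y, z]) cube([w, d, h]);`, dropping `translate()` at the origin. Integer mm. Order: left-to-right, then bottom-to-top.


cube([260, 1020, 180]);
translate([260, 0, 0]) cube([260, 1020, 360]);
translate([520, 0, 0]) cube([260, 1020, 540]);
translate([780, 0, 0]) cube([260, 1020, 720]);


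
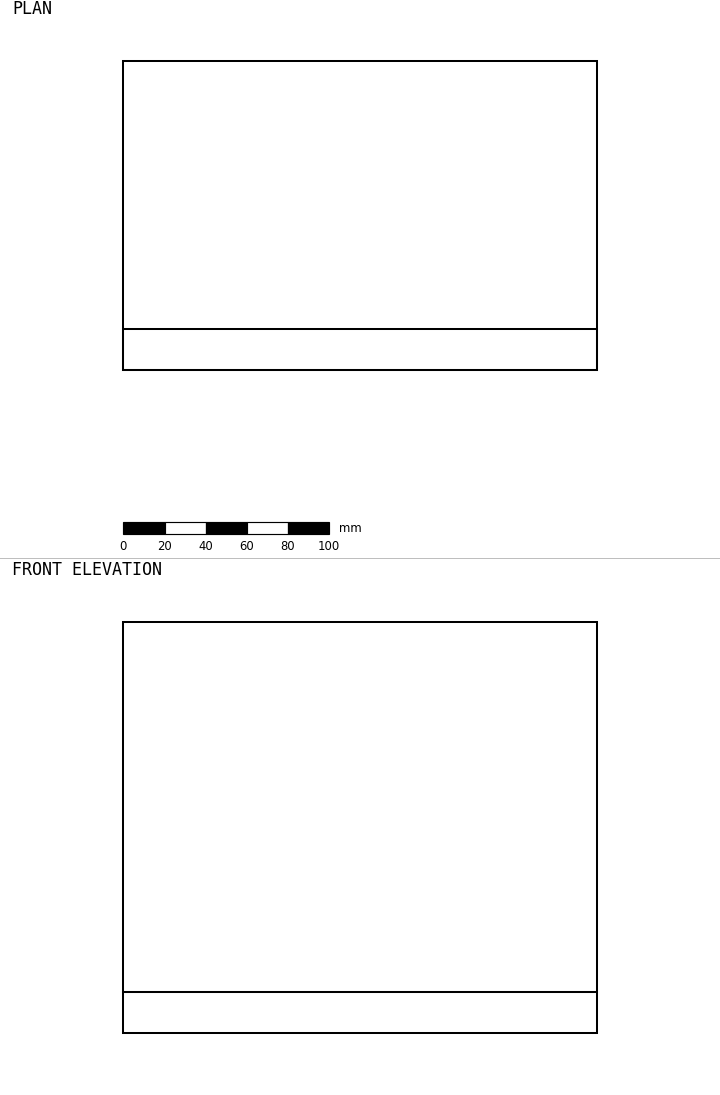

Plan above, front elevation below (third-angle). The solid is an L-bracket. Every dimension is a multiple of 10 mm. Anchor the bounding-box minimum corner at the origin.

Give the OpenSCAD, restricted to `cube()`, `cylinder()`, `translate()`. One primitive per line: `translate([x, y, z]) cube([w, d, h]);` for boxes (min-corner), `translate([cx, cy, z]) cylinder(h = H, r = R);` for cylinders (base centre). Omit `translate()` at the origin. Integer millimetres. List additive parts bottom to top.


cube([230, 150, 20]);
translate([0, 0, 20]) cube([230, 20, 180]);
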